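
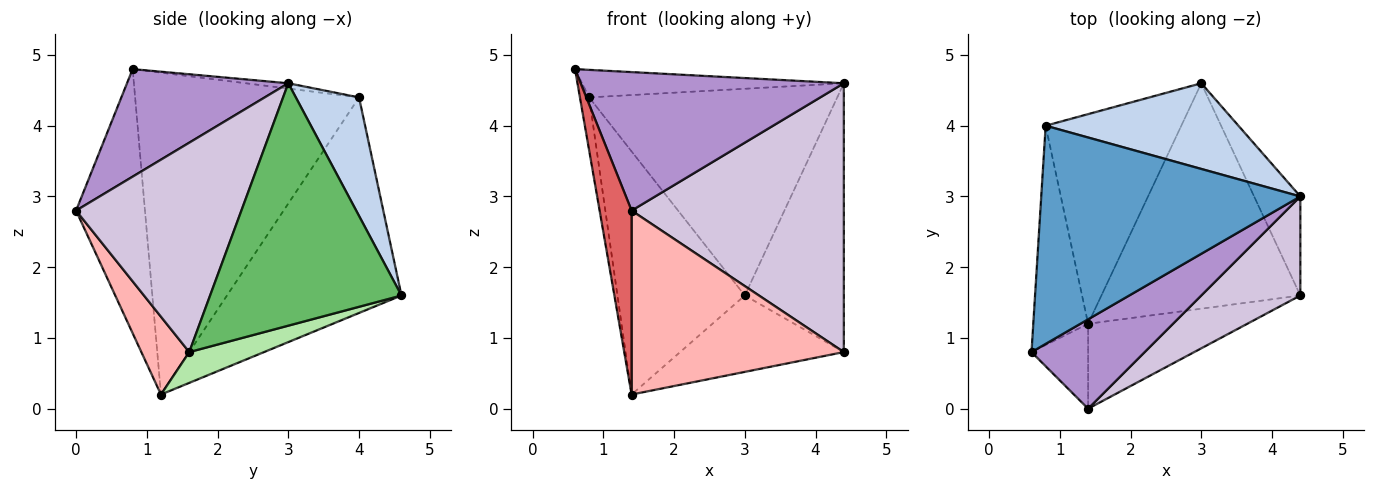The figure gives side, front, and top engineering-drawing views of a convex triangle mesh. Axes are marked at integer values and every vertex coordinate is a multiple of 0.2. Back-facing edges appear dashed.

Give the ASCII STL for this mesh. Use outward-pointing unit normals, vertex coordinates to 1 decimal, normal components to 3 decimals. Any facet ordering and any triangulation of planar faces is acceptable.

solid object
 facet normal -0.020 0.125 0.992
  outer loop
   vertex 0.8 4.0 4.4
   vertex 0.6 0.8 4.8
   vertex 4.4 3.0 4.6
  endloop
 endfacet
 facet normal 0.229 0.899 0.373
  outer loop
   vertex 0.8 4.0 4.4
   vertex 4.4 3.0 4.6
   vertex 3.0 4.6 1.6
  endloop
 endfacet
 facet normal -0.985 0.041 -0.168
  outer loop
   vertex 0.8 4.0 4.4
   vertex 1.4 1.2 0.2
   vertex 0.6 0.8 4.8
  endloop
 endfacet
 facet normal -0.720 0.525 -0.453
  outer loop
   vertex 0.8 4.0 4.4
   vertex 3.0 4.6 1.6
   vertex 1.4 1.2 0.2
  endloop
 endfacet
 facet normal 0.876 0.453 -0.167
  outer loop
   vertex 4.4 1.6 0.8
   vertex 3.0 4.6 1.6
   vertex 4.4 3.0 4.6
  endloop
 endfacet
 facet normal 0.145 0.318 -0.937
  outer loop
   vertex 4.4 1.6 0.8
   vertex 1.4 1.2 0.2
   vertex 3.0 4.6 1.6
  endloop
 endfacet
 facet normal -0.890 -0.413 -0.191
  outer loop
   vertex 1.4 0.0 2.8
   vertex 0.6 0.8 4.8
   vertex 1.4 1.2 0.2
  endloop
 endfacet
 facet normal 0.201 -0.889 -0.411
  outer loop
   vertex 1.4 0.0 2.8
   vertex 1.4 1.2 0.2
   vertex 4.4 1.6 0.8
  endloop
 endfacet
 facet normal 0.458 -0.747 0.482
  outer loop
   vertex 1.4 0.0 2.8
   vertex 4.4 3.0 4.6
   vertex 0.6 0.8 4.8
  endloop
 endfacet
 facet normal 0.590 -0.758 0.279
  outer loop
   vertex 1.4 0.0 2.8
   vertex 4.4 1.6 0.8
   vertex 4.4 3.0 4.6
  endloop
 endfacet
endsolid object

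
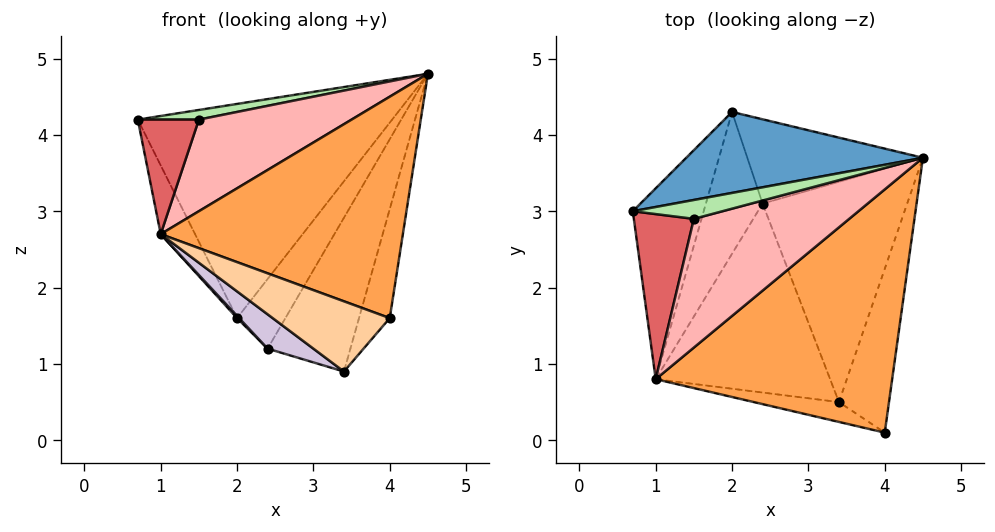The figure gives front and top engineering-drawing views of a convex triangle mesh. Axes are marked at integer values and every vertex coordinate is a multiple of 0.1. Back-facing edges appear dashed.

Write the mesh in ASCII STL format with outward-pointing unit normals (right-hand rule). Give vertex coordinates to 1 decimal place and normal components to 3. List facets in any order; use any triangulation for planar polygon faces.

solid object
 facet normal -0.222 0.912 0.345
  outer loop
   vertex 2.0 4.3 1.6
   vertex 0.7 3.0 4.2
   vertex 4.5 3.7 4.8
  endloop
 endfacet
 facet normal 0.802 0.331 -0.498
  outer loop
   vertex 3.4 0.5 0.9
   vertex 4.5 3.7 4.8
   vertex 4.0 0.1 1.6
  endloop
 endfacet
 facet normal 0.113 -0.669 0.735
  outer loop
   vertex 1.0 0.8 2.7
   vertex 4.0 0.1 1.6
   vertex 4.5 3.7 4.8
  endloop
 endfacet
 facet normal -0.308 -0.915 -0.259
  outer loop
   vertex 1.0 0.8 2.7
   vertex 3.4 0.5 0.9
   vertex 4.0 0.1 1.6
  endloop
 endfacet
 facet normal -0.912 0.139 -0.386
  outer loop
   vertex 1.0 0.8 2.7
   vertex 0.7 3.0 4.2
   vertex 2.0 4.3 1.6
  endloop
 endfacet
 facet normal -0.057 -0.454 0.889
  outer loop
   vertex 1.5 2.9 4.2
   vertex 4.5 3.7 4.8
   vertex 0.7 3.0 4.2
  endloop
 endfacet
 facet normal -0.071 -0.569 0.820
  outer loop
   vertex 1.5 2.9 4.2
   vertex 0.7 3.0 4.2
   vertex 1.0 0.8 2.7
  endloop
 endfacet
 facet normal -0.008 -0.580 0.815
  outer loop
   vertex 1.5 2.9 4.2
   vertex 1.0 0.8 2.7
   vertex 4.5 3.7 4.8
  endloop
 endfacet
 facet normal -0.723 -0.011 -0.691
  outer loop
   vertex 2.4 3.1 1.2
   vertex 1.0 0.8 2.7
   vertex 2.0 4.3 1.6
  endloop
 endfacet
 facet normal -0.605 -0.142 -0.783
  outer loop
   vertex 2.4 3.1 1.2
   vertex 3.4 0.5 0.9
   vertex 1.0 0.8 2.7
  endloop
 endfacet
 facet normal 0.752 0.420 -0.508
  outer loop
   vertex 2.4 3.1 1.2
   vertex 2.0 4.3 1.6
   vertex 4.5 3.7 4.8
  endloop
 endfacet
 facet normal 0.779 0.359 -0.514
  outer loop
   vertex 2.4 3.1 1.2
   vertex 4.5 3.7 4.8
   vertex 3.4 0.5 0.9
  endloop
 endfacet
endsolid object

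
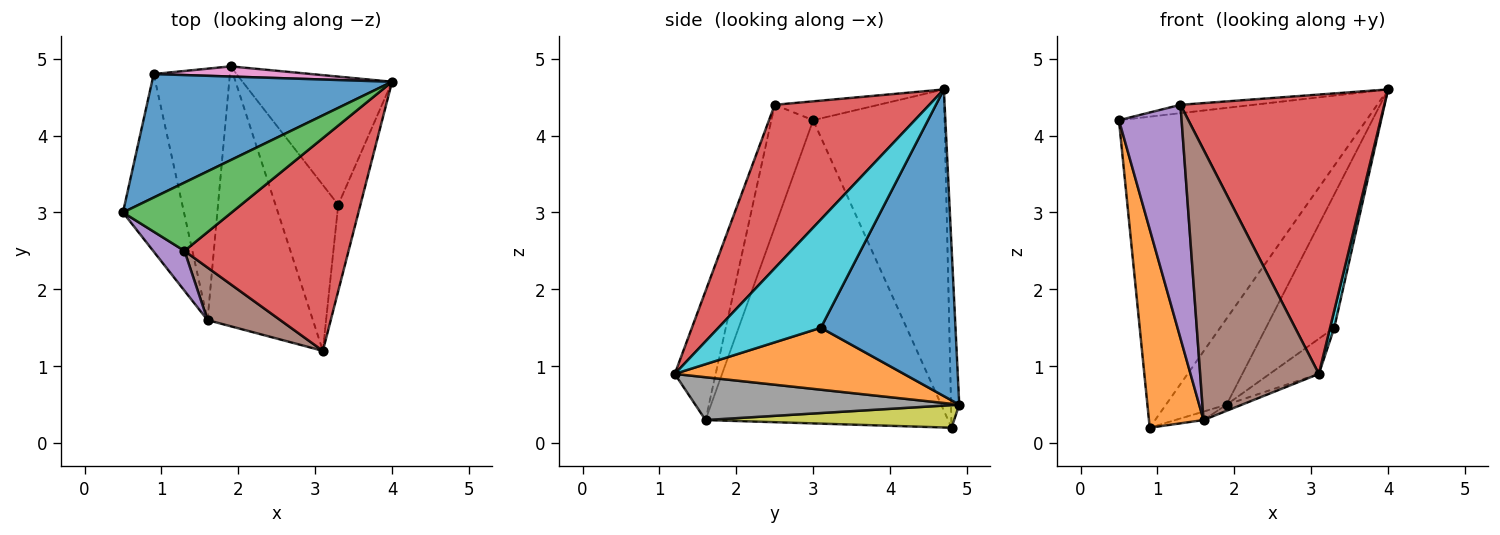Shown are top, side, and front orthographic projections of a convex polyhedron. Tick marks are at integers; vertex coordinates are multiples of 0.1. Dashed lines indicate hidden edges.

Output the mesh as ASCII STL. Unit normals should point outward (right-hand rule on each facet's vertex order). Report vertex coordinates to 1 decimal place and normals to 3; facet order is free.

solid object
 facet normal -0.443 0.833 0.331
  outer loop
   vertex 0.9 4.8 0.2
   vertex 0.5 3.0 4.2
   vertex 4.0 4.7 4.6
  endloop
 endfacet
 facet normal -0.957 -0.215 -0.193
  outer loop
   vertex 1.6 1.6 0.3
   vertex 0.5 3.0 4.2
   vertex 0.9 4.8 0.2
  endloop
 endfacet
 facet normal -0.170 0.120 0.978
  outer loop
   vertex 1.3 2.5 4.4
   vertex 4.0 4.7 4.6
   vertex 0.5 3.0 4.2
  endloop
 endfacet
 facet normal 0.517 -0.681 0.519
  outer loop
   vertex 1.3 2.5 4.4
   vertex 3.1 1.2 0.9
   vertex 4.0 4.7 4.6
  endloop
 endfacet
 facet normal -0.550 -0.823 0.141
  outer loop
   vertex 1.3 2.5 4.4
   vertex 0.5 3.0 4.2
   vertex 1.6 1.6 0.3
  endloop
 endfacet
 facet normal -0.320 -0.930 0.181
  outer loop
   vertex 1.3 2.5 4.4
   vertex 1.6 1.6 0.3
   vertex 3.1 1.2 0.9
  endloop
 endfacet
 facet normal -0.133 0.984 0.116
  outer loop
   vertex 1.9 4.9 0.5
   vertex 0.9 4.8 0.2
   vertex 4.0 4.7 4.6
  endloop
 endfacet
 facet normal 0.376 0.022 -0.926
  outer loop
   vertex 1.9 4.9 0.5
   vertex 3.1 1.2 0.9
   vertex 1.6 1.6 0.3
  endloop
 endfacet
 facet normal 0.284 0.032 -0.958
  outer loop
   vertex 1.9 4.9 0.5
   vertex 1.6 1.6 0.3
   vertex 0.9 4.8 0.2
  endloop
 endfacet
 facet normal 0.979 -0.040 -0.201
  outer loop
   vertex 3.3 3.1 1.5
   vertex 4.0 4.7 4.6
   vertex 3.1 1.2 0.9
  endloop
 endfacet
 facet normal 0.818 0.415 -0.399
  outer loop
   vertex 3.3 3.1 1.5
   vertex 1.9 4.9 0.5
   vertex 4.0 4.7 4.6
  endloop
 endfacet
 facet normal 0.695 0.149 -0.704
  outer loop
   vertex 3.3 3.1 1.5
   vertex 3.1 1.2 0.9
   vertex 1.9 4.9 0.5
  endloop
 endfacet
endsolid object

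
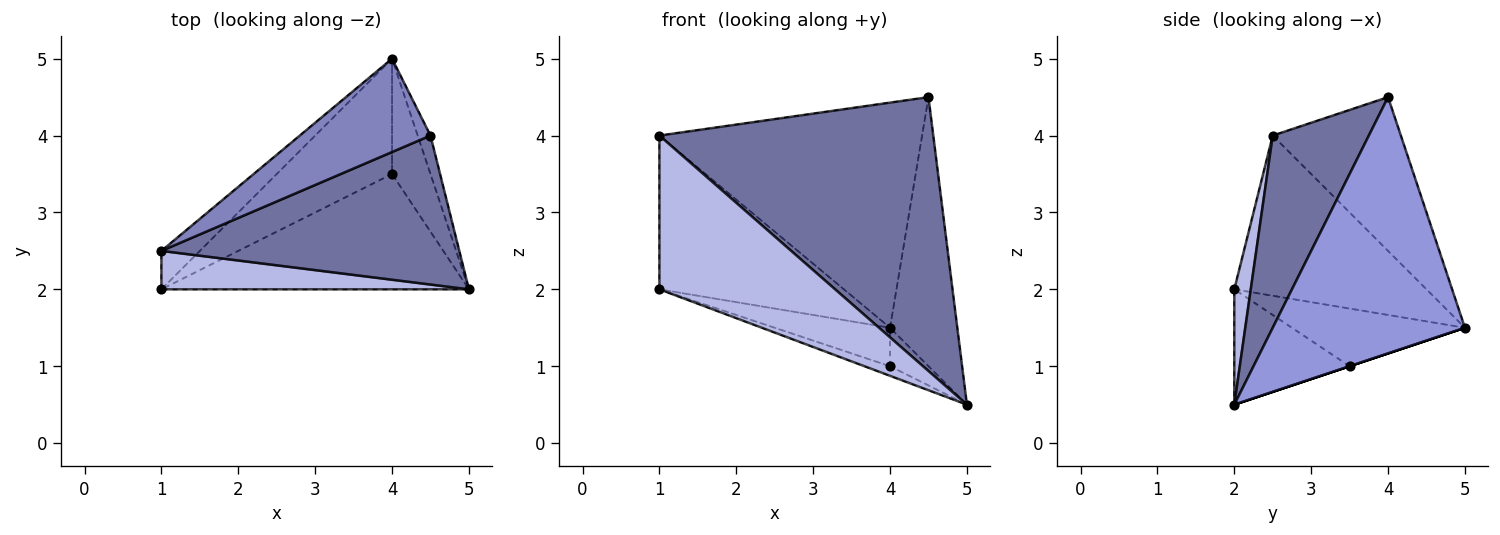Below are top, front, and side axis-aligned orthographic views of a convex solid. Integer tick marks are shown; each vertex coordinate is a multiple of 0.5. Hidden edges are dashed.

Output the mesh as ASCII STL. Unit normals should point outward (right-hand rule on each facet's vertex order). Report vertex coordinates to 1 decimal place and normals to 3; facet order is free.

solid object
 facet normal 0.295 -0.840 0.457
  outer loop
   vertex 4.5 4.0 4.5
   vertex 1.0 2.5 4.0
   vertex 5.0 2.0 0.5
  endloop
 endfacet
 facet normal -0.411 0.842 0.349
  outer loop
   vertex 4.5 4.0 4.5
   vertex 4.0 5.0 1.5
   vertex 1.0 2.5 4.0
  endloop
 endfacet
 facet normal 0.943 0.330 -0.047
  outer loop
   vertex 4.5 4.0 4.5
   vertex 5.0 2.0 0.5
   vertex 4.0 5.0 1.5
  endloop
 endfacet
 facet normal 0.091 -0.966 0.242
  outer loop
   vertex 1.0 2.0 2.0
   vertex 5.0 2.0 0.5
   vertex 1.0 2.5 4.0
  endloop
 endfacet
 facet normal -0.711 0.682 -0.171
  outer loop
   vertex 1.0 2.0 2.0
   vertex 1.0 2.5 4.0
   vertex 4.0 5.0 1.5
  endloop
 endfacet
 facet normal 0.000 0.316 -0.949
  outer loop
   vertex 4.0 3.5 1.0
   vertex 4.0 5.0 1.5
   vertex 5.0 2.0 0.5
  endloop
 endfacet
 facet normal -0.350 0.078 -0.933
  outer loop
   vertex 4.0 3.5 1.0
   vertex 5.0 2.0 0.5
   vertex 1.0 2.0 2.0
  endloop
 endfacet
 facet normal -0.429 0.286 -0.857
  outer loop
   vertex 4.0 3.5 1.0
   vertex 1.0 2.0 2.0
   vertex 4.0 5.0 1.5
  endloop
 endfacet
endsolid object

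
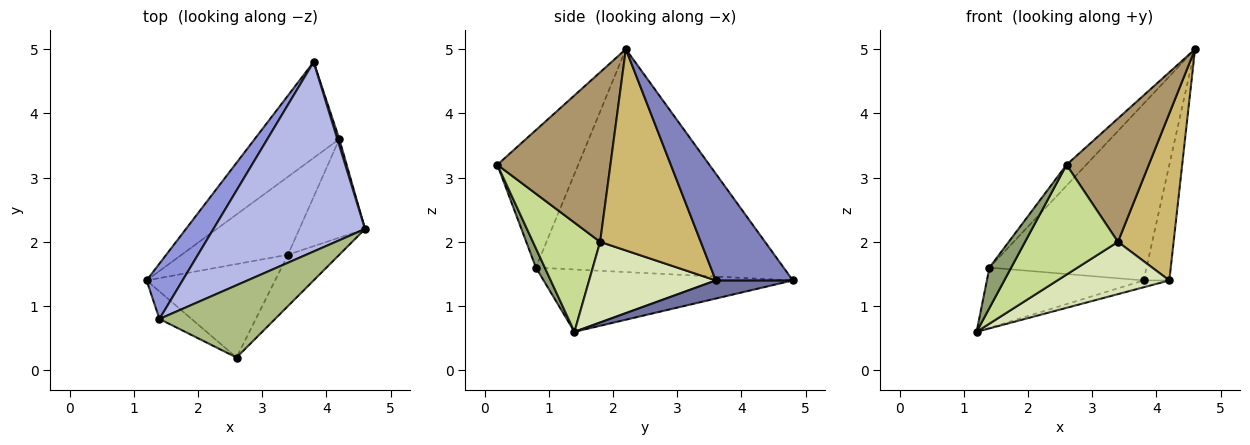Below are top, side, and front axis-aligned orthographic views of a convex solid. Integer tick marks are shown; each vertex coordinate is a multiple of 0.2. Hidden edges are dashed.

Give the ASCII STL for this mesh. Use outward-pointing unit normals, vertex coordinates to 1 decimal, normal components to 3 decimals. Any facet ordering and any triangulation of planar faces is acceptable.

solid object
 facet normal 0.209 0.070 -0.975
  outer loop
   vertex 4.2 3.6 1.4
   vertex 1.2 1.4 0.6
   vertex 3.8 4.8 1.4
  endloop
 endfacet
 facet normal 0.949 0.316 0.018
  outer loop
   vertex 4.2 3.6 1.4
   vertex 3.8 4.8 1.4
   vertex 4.6 2.2 5.0
  endloop
 endfacet
 facet normal -0.761 0.478 0.439
  outer loop
   vertex 1.4 0.8 1.6
   vertex 3.8 4.8 1.4
   vertex 1.2 1.4 0.6
  endloop
 endfacet
 facet normal -0.732 0.464 0.498
  outer loop
   vertex 1.4 0.8 1.6
   vertex 4.6 2.2 5.0
   vertex 3.8 4.8 1.4
  endloop
 endfacet
 facet normal 0.320 -0.783 -0.534
  outer loop
   vertex 1.4 0.8 1.6
   vertex 1.2 1.4 0.6
   vertex 2.6 0.2 3.2
  endloop
 endfacet
 facet normal -0.752 0.183 0.633
  outer loop
   vertex 1.4 0.8 1.6
   vertex 2.6 0.2 3.2
   vertex 4.6 2.2 5.0
  endloop
 endfacet
 facet normal 0.483 -0.667 -0.568
  outer loop
   vertex 3.4 1.8 2.0
   vertex 2.6 0.2 3.2
   vertex 1.2 1.4 0.6
  endloop
 endfacet
 facet normal 0.533 -0.471 -0.703
  outer loop
   vertex 3.4 1.8 2.0
   vertex 1.2 1.4 0.6
   vertex 4.2 3.6 1.4
  endloop
 endfacet
 facet normal 0.785 -0.571 -0.238
  outer loop
   vertex 3.4 1.8 2.0
   vertex 4.6 2.2 5.0
   vertex 2.6 0.2 3.2
  endloop
 endfacet
 facet normal 0.841 -0.465 -0.275
  outer loop
   vertex 3.4 1.8 2.0
   vertex 4.2 3.6 1.4
   vertex 4.6 2.2 5.0
  endloop
 endfacet
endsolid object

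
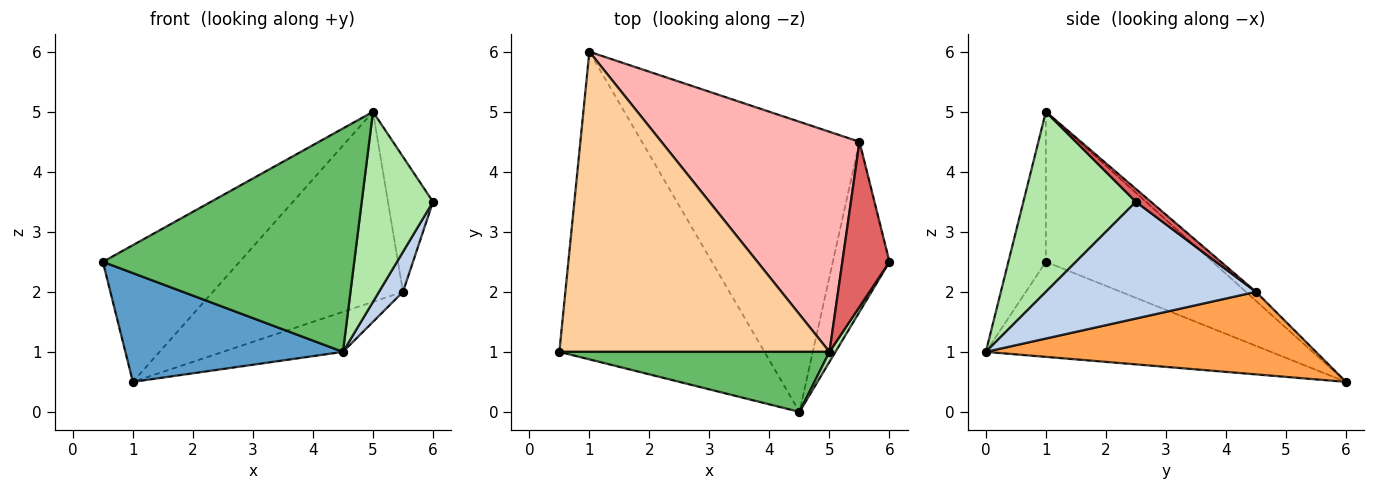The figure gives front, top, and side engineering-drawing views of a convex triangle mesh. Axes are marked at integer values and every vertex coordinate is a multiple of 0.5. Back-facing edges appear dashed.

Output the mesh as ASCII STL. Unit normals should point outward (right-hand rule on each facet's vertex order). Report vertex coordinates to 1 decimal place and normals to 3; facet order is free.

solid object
 facet normal -0.400 -0.306 -0.864
  outer loop
   vertex 4.5 0.0 1.0
   vertex 0.5 1.0 2.5
   vertex 1.0 6.0 0.5
  endloop
 endfacet
 facet normal 0.895 -0.102 -0.435
  outer loop
   vertex 5.5 4.5 2.0
   vertex 6.0 2.5 3.5
   vertex 4.5 0.0 1.0
  endloop
 endfacet
 facet normal 0.352 0.128 -0.927
  outer loop
   vertex 5.5 4.5 2.0
   vertex 4.5 0.0 1.0
   vertex 1.0 6.0 0.5
  endloop
 endfacet
 facet normal -0.451 0.370 0.812
  outer loop
   vertex 5.0 1.0 5.0
   vertex 1.0 6.0 0.5
   vertex 0.5 1.0 2.5
  endloop
 endfacet
 facet normal -0.143 -0.956 0.257
  outer loop
   vertex 5.0 1.0 5.0
   vertex 0.5 1.0 2.5
   vertex 4.5 0.0 1.0
  endloop
 endfacet
 facet normal 0.844 -0.535 0.028
  outer loop
   vertex 5.0 1.0 5.0
   vertex 4.5 0.0 1.0
   vertex 6.0 2.5 3.5
  endloop
 endfacet
 facet normal 0.207 0.620 0.757
  outer loop
   vertex 5.0 1.0 5.0
   vertex 6.0 2.5 3.5
   vertex 5.5 4.5 2.0
  endloop
 endfacet
 facet normal -0.034 0.653 0.756
  outer loop
   vertex 5.0 1.0 5.0
   vertex 5.5 4.5 2.0
   vertex 1.0 6.0 0.5
  endloop
 endfacet
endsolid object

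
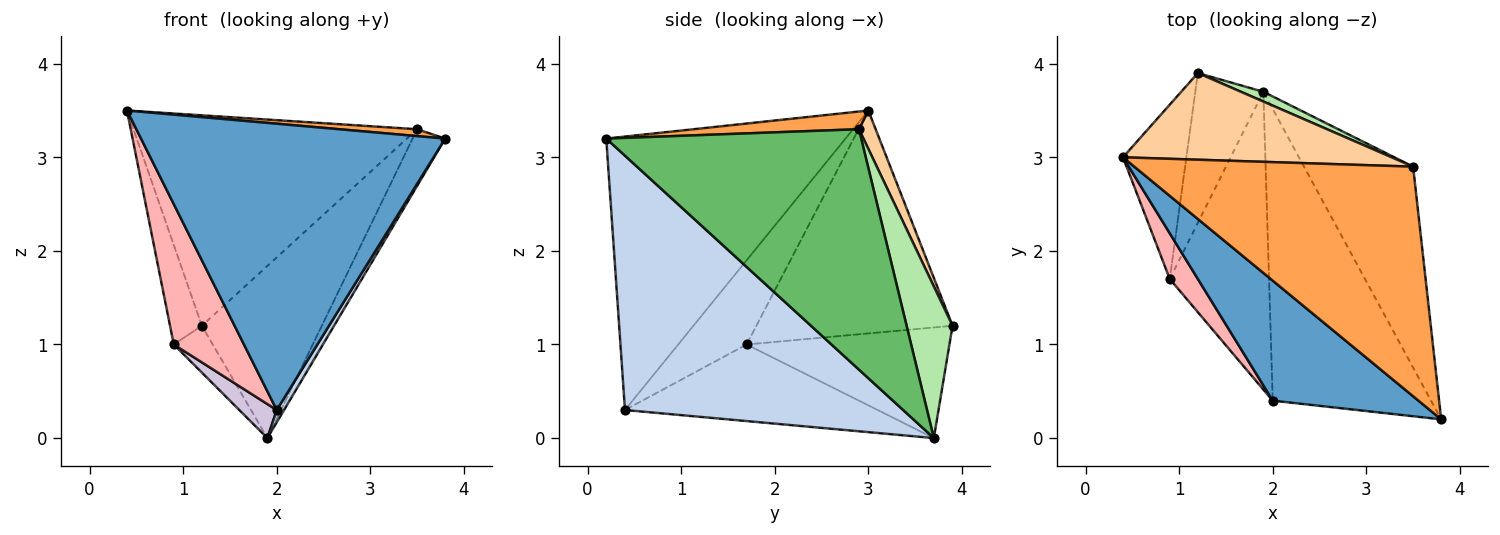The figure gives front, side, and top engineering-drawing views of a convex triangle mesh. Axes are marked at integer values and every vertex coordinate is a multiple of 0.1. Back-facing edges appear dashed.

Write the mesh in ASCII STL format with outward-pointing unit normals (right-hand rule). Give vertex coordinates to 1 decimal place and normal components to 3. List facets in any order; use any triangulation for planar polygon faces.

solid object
 facet normal -0.587 -0.747 0.313
  outer loop
   vertex 2.0 0.4 0.3
   vertex 3.8 0.2 3.2
   vertex 0.4 3.0 3.5
  endloop
 endfacet
 facet normal 0.849 -0.022 -0.528
  outer loop
   vertex 2.0 0.4 0.3
   vertex 1.9 3.7 0.0
   vertex 3.8 0.2 3.2
  endloop
 endfacet
 facet normal 0.063 -0.030 0.998
  outer loop
   vertex 3.5 2.9 3.3
   vertex 0.4 3.0 3.5
   vertex 3.8 0.2 3.2
  endloop
 endfacet
 facet normal 0.054 0.923 0.380
  outer loop
   vertex 3.5 2.9 3.3
   vertex 1.2 3.9 1.2
   vertex 0.4 3.0 3.5
  endloop
 endfacet
 facet normal 0.904 0.116 -0.410
  outer loop
   vertex 3.5 2.9 3.3
   vertex 3.8 0.2 3.2
   vertex 1.9 3.7 0.0
  endloop
 endfacet
 facet normal 0.357 0.933 0.053
  outer loop
   vertex 3.5 2.9 3.3
   vertex 1.9 3.7 0.0
   vertex 1.2 3.9 1.2
  endloop
 endfacet
 facet normal -0.950 0.154 -0.270
  outer loop
   vertex 0.9 1.7 1.0
   vertex 0.4 3.0 3.5
   vertex 1.2 3.9 1.2
  endloop
 endfacet
 facet normal -0.680 -0.697 0.227
  outer loop
   vertex 0.9 1.7 1.0
   vertex 2.0 0.4 0.3
   vertex 0.4 3.0 3.5
  endloop
 endfacet
 facet normal -0.840 0.162 -0.517
  outer loop
   vertex 0.9 1.7 1.0
   vertex 1.2 3.9 1.2
   vertex 1.9 3.7 0.0
  endloop
 endfacet
 facet normal -0.608 -0.090 -0.789
  outer loop
   vertex 0.9 1.7 1.0
   vertex 1.9 3.7 0.0
   vertex 2.0 0.4 0.3
  endloop
 endfacet
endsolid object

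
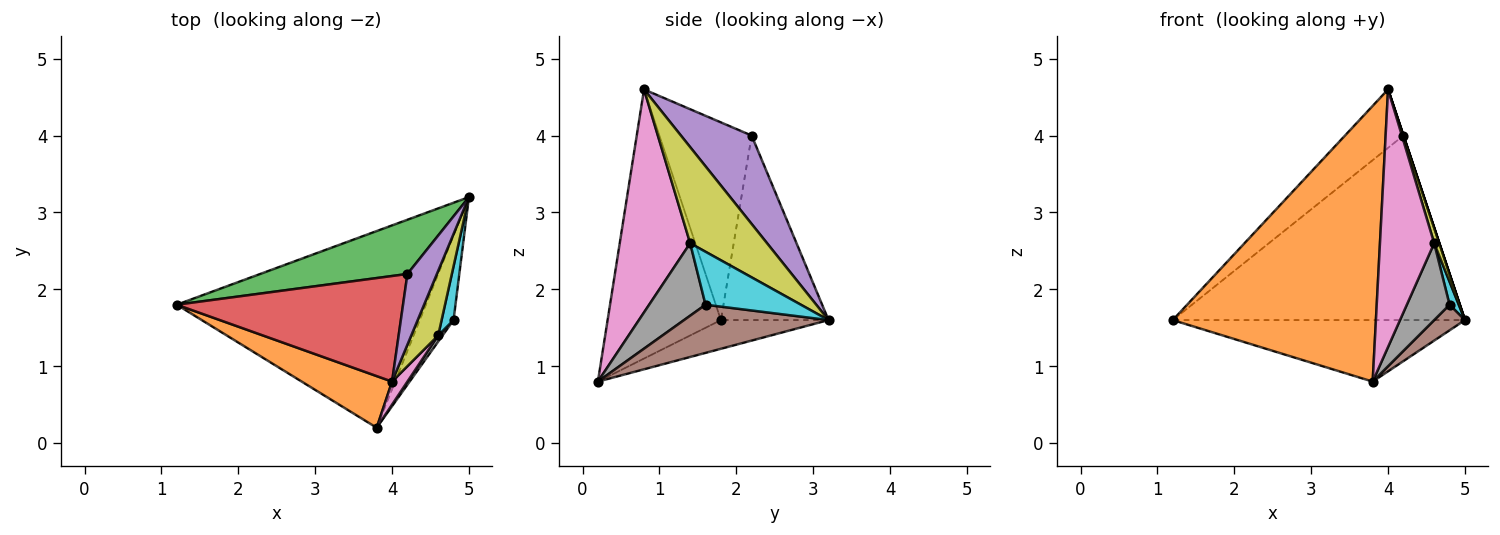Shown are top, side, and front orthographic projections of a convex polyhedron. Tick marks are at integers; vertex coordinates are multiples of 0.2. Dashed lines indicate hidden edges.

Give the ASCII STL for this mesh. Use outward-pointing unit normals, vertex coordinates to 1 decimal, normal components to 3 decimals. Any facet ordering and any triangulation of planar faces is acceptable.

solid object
 facet normal -0.109 0.297 -0.949
  outer loop
   vertex 3.8 0.2 0.8
   vertex 1.2 1.8 1.6
   vertex 5.0 3.2 1.6
  endloop
 endfacet
 facet normal -0.481 -0.862 0.161
  outer loop
   vertex 4.0 0.8 4.6
   vertex 1.2 1.8 1.6
   vertex 3.8 0.2 0.8
  endloop
 endfacet
 facet normal -0.333 0.905 0.266
  outer loop
   vertex 4.2 2.2 4.0
   vertex 5.0 3.2 1.6
   vertex 1.2 1.8 1.6
  endloop
 endfacet
 facet normal -0.607 0.385 0.695
  outer loop
   vertex 4.2 2.2 4.0
   vertex 1.2 1.8 1.6
   vertex 4.0 0.8 4.6
  endloop
 endfacet
 facet normal 0.949 0.000 0.316
  outer loop
   vertex 4.2 2.2 4.0
   vertex 4.0 0.8 4.6
   vertex 5.0 3.2 1.6
  endloop
 endfacet
 facet normal 0.806 -0.172 -0.566
  outer loop
   vertex 4.8 1.6 1.8
   vertex 3.8 0.2 0.8
   vertex 5.0 3.2 1.6
  endloop
 endfacet
 facet normal 0.791 -0.609 0.055
  outer loop
   vertex 4.6 1.4 2.6
   vertex 4.0 0.8 4.6
   vertex 3.8 0.2 0.8
  endloop
 endfacet
 facet normal 0.796 -0.603 0.048
  outer loop
   vertex 4.6 1.4 2.6
   vertex 3.8 0.2 0.8
   vertex 4.8 1.6 1.8
  endloop
 endfacet
 facet normal 0.961 -0.064 0.269
  outer loop
   vertex 4.6 1.4 2.6
   vertex 5.0 3.2 1.6
   vertex 4.0 0.8 4.6
  endloop
 endfacet
 facet normal 0.971 -0.094 0.219
  outer loop
   vertex 4.6 1.4 2.6
   vertex 4.8 1.6 1.8
   vertex 5.0 3.2 1.6
  endloop
 endfacet
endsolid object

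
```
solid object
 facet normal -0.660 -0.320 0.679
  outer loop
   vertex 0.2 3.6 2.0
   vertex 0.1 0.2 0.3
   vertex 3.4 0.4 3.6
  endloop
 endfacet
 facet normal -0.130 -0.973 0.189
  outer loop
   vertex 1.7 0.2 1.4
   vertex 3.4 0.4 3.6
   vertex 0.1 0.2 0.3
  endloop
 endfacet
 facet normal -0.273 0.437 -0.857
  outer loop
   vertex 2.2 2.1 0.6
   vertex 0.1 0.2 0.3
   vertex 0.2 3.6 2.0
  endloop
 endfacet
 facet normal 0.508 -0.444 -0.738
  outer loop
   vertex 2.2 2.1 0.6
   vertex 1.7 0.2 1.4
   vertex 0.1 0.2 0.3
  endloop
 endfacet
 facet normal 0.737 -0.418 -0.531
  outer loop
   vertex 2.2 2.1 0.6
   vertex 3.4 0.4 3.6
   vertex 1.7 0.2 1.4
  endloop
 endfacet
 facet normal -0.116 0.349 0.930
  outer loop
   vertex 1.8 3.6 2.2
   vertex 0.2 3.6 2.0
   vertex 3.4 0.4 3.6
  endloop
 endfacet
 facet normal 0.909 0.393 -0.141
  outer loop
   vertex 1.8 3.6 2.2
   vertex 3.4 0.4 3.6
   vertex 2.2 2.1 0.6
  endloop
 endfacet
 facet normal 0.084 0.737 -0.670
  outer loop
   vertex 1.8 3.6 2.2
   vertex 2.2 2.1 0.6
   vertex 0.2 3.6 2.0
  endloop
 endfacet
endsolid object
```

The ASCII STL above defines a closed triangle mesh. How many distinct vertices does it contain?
6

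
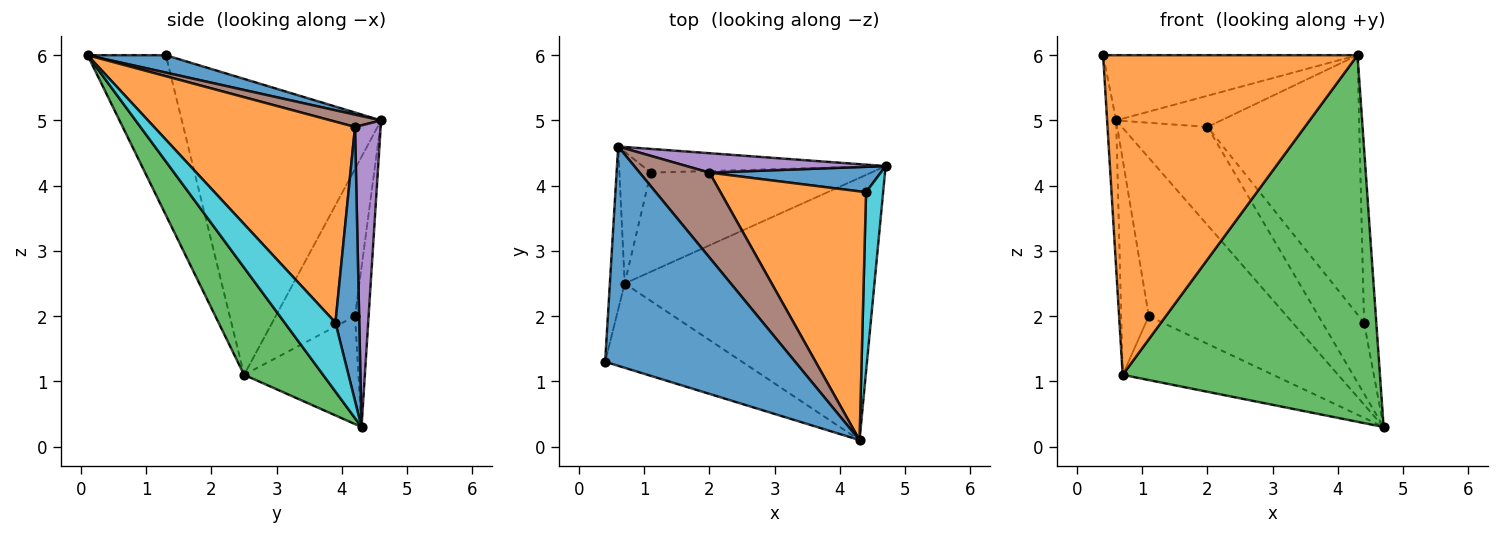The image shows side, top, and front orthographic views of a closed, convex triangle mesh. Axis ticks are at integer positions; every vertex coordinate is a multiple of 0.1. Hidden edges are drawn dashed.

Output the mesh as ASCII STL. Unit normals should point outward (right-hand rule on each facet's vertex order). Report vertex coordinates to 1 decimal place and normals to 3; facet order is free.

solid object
 facet normal 0.087 0.284 0.955
  outer loop
   vertex 0.6 4.6 5.0
   vertex 0.4 1.3 6.0
   vertex 4.3 0.1 6.0
  endloop
 endfacet
 facet normal -0.285 -0.927 -0.244
  outer loop
   vertex 0.7 2.5 1.1
   vertex 4.3 0.1 6.0
   vertex 0.4 1.3 6.0
  endloop
 endfacet
 facet normal 0.242 -0.789 -0.564
  outer loop
   vertex 0.7 2.5 1.1
   vertex 4.7 4.3 0.3
   vertex 4.3 0.1 6.0
  endloop
 endfacet
 facet normal -0.998 0.045 -0.050
  outer loop
   vertex 0.7 2.5 1.1
   vertex 0.4 1.3 6.0
   vertex 0.6 4.6 5.0
  endloop
 endfacet
 facet normal 0.282 0.941 0.186
  outer loop
   vertex 2.0 4.2 4.9
   vertex 4.7 4.3 0.3
   vertex 0.6 4.6 5.0
  endloop
 endfacet
 facet normal 0.163 0.340 0.926
  outer loop
   vertex 2.0 4.2 4.9
   vertex 0.6 4.6 5.0
   vertex 4.3 0.1 6.0
  endloop
 endfacet
 facet normal -0.097 0.984 -0.147
  outer loop
   vertex 1.1 4.2 2.0
   vertex 0.6 4.6 5.0
   vertex 4.7 4.3 0.3
  endloop
 endfacet
 facet normal -0.381 0.501 -0.777
  outer loop
   vertex 1.1 4.2 2.0
   vertex 4.7 4.3 0.3
   vertex 0.7 2.5 1.1
  endloop
 endfacet
 facet normal -0.926 0.322 -0.197
  outer loop
   vertex 1.1 4.2 2.0
   vertex 0.7 2.5 1.1
   vertex 0.6 4.6 5.0
  endloop
 endfacet
 facet normal 0.945 0.228 0.234
  outer loop
   vertex 4.4 3.9 1.9
   vertex 4.3 0.1 6.0
   vertex 4.7 4.3 0.3
  endloop
 endfacet
 facet normal 0.474 0.829 0.296
  outer loop
   vertex 4.4 3.9 1.9
   vertex 4.7 4.3 0.3
   vertex 2.0 4.2 4.9
  endloop
 endfacet
 facet normal 0.691 0.522 0.500
  outer loop
   vertex 4.4 3.9 1.9
   vertex 2.0 4.2 4.9
   vertex 4.3 0.1 6.0
  endloop
 endfacet
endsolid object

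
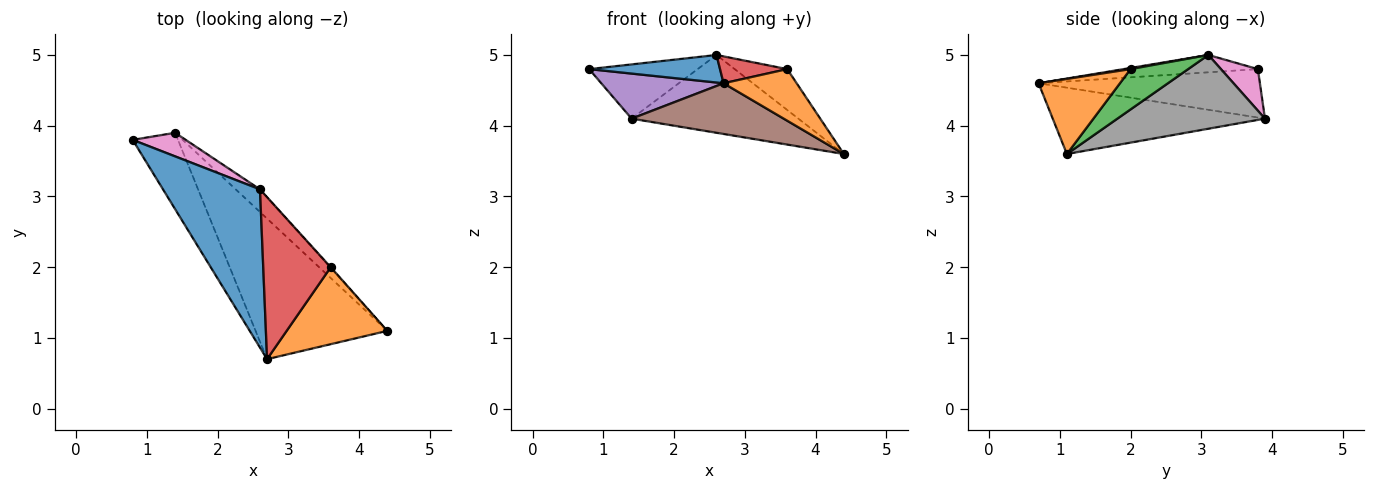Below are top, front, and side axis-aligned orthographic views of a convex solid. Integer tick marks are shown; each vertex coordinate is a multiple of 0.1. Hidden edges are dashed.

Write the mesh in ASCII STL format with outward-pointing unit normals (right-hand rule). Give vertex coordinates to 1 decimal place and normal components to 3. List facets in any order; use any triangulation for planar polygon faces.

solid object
 facet normal -0.174 -0.169 0.970
  outer loop
   vertex 2.6 3.1 5.0
   vertex 0.8 3.8 4.8
   vertex 2.7 0.7 4.6
  endloop
 endfacet
 facet normal 0.527 -0.473 0.706
  outer loop
   vertex 3.6 2.0 4.8
   vertex 2.7 0.7 4.6
   vertex 4.4 1.1 3.6
  endloop
 endfacet
 facet normal 0.739 0.674 -0.013
  outer loop
   vertex 3.6 2.0 4.8
   vertex 4.4 1.1 3.6
   vertex 2.6 3.1 5.0
  endloop
 endfacet
 facet normal 0.017 -0.164 0.986
  outer loop
   vertex 3.6 2.0 4.8
   vertex 2.6 3.1 5.0
   vertex 2.7 0.7 4.6
  endloop
 endfacet
 facet normal -0.677 -0.374 -0.634
  outer loop
   vertex 1.4 3.9 4.1
   vertex 2.7 0.7 4.6
   vertex 0.8 3.8 4.8
  endloop
 endfacet
 facet normal -0.428 -0.307 -0.850
  outer loop
   vertex 1.4 3.9 4.1
   vertex 4.4 1.1 3.6
   vertex 2.7 0.7 4.6
  endloop
 endfacet
 facet normal 0.298 0.875 0.381
  outer loop
   vertex 1.4 3.9 4.1
   vertex 0.8 3.8 4.8
   vertex 2.6 3.1 5.0
  endloop
 endfacet
 facet normal 0.647 0.732 -0.213
  outer loop
   vertex 1.4 3.9 4.1
   vertex 2.6 3.1 5.0
   vertex 4.4 1.1 3.6
  endloop
 endfacet
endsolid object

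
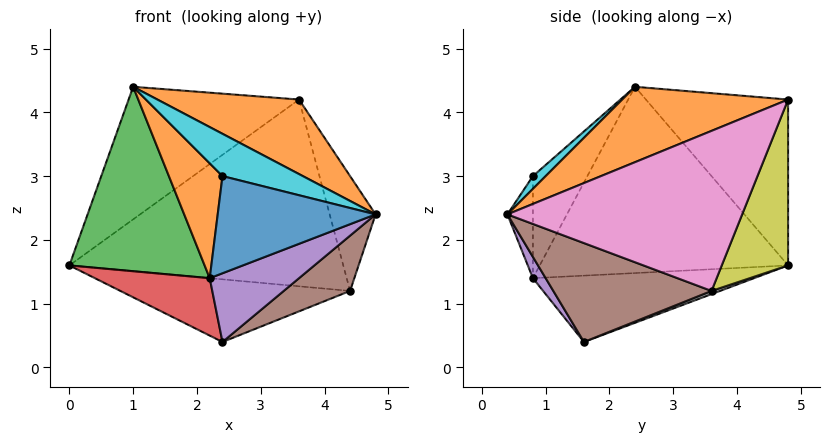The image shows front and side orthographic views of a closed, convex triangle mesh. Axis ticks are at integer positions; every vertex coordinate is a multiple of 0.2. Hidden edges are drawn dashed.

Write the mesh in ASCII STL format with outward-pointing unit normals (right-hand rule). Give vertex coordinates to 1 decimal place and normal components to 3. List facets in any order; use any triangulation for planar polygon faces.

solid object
 facet normal -0.479 0.574 0.664
  outer loop
   vertex 3.6 4.8 4.2
   vertex 0.0 4.8 1.6
   vertex 1.0 2.4 4.4
  endloop
 endfacet
 facet normal 0.328 -0.280 0.902
  outer loop
   vertex 3.6 4.8 4.2
   vertex 1.0 2.4 4.4
   vertex 4.8 0.4 2.4
  endloop
 endfacet
 facet normal -0.874 -0.476 -0.096
  outer loop
   vertex 2.2 0.8 1.4
   vertex 1.0 2.4 4.4
   vertex 0.0 4.8 1.6
  endloop
 endfacet
 facet normal -0.779 -0.404 -0.479
  outer loop
   vertex 2.2 0.8 1.4
   vertex 0.0 4.8 1.6
   vertex 2.4 1.6 0.4
  endloop
 endfacet
 facet normal 0.112 -0.787 -0.607
  outer loop
   vertex 2.2 0.8 1.4
   vertex 2.4 1.6 0.4
   vertex 4.8 0.4 2.4
  endloop
 endfacet
 facet normal 0.552 -0.231 -0.801
  outer loop
   vertex 4.4 3.6 1.2
   vertex 4.8 0.4 2.4
   vertex 2.4 1.6 0.4
  endloop
 endfacet
 facet normal 0.965 0.189 0.182
  outer loop
   vertex 4.4 3.6 1.2
   vertex 3.6 4.8 4.2
   vertex 4.8 0.4 2.4
  endloop
 endfacet
 facet normal 0.013 0.360 -0.933
  outer loop
   vertex 4.4 3.6 1.2
   vertex 2.4 1.6 0.4
   vertex 0.0 4.8 1.6
  endloop
 endfacet
 facet normal 0.224 0.924 -0.310
  outer loop
   vertex 4.4 3.6 1.2
   vertex 0.0 4.8 1.6
   vertex 3.6 4.8 4.2
  endloop
 endfacet
 facet normal 0.096 -0.606 0.789
  outer loop
   vertex 2.4 0.8 3.0
   vertex 4.8 0.4 2.4
   vertex 1.0 2.4 4.4
  endloop
 endfacet
 facet normal -0.160 -0.987 0.020
  outer loop
   vertex 2.4 0.8 3.0
   vertex 2.2 0.8 1.4
   vertex 4.8 0.4 2.4
  endloop
 endfacet
 facet normal -0.710 -0.699 0.089
  outer loop
   vertex 2.4 0.8 3.0
   vertex 1.0 2.4 4.4
   vertex 2.2 0.8 1.4
  endloop
 endfacet
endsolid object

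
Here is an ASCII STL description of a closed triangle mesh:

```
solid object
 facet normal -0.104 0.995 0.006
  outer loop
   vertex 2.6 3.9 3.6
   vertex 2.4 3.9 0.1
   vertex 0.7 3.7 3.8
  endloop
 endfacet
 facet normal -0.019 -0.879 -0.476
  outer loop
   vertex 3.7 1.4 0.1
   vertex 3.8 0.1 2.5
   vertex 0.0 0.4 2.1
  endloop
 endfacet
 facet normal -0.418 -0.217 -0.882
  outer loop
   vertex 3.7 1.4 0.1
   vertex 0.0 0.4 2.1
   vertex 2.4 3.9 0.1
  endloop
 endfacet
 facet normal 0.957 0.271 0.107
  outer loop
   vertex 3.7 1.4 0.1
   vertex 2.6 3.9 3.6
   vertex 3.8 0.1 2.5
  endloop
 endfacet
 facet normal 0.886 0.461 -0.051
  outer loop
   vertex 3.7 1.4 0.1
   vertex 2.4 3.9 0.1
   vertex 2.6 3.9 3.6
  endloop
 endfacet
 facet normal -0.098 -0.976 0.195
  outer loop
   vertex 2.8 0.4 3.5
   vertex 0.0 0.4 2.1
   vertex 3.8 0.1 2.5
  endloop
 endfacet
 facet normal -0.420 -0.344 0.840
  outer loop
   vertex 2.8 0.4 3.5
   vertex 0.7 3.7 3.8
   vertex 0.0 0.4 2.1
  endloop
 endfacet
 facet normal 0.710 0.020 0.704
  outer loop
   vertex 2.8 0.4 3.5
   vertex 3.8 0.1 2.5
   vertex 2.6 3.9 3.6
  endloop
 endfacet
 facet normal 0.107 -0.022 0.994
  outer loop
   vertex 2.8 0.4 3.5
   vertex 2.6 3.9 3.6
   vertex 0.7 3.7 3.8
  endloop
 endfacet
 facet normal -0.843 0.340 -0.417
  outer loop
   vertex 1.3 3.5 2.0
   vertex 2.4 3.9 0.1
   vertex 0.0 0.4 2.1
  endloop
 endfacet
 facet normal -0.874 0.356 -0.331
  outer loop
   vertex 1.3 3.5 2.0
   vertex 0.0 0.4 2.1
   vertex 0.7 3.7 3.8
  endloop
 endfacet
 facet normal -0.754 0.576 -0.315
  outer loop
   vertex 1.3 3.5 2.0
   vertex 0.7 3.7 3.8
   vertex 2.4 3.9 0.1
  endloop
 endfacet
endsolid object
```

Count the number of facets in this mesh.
12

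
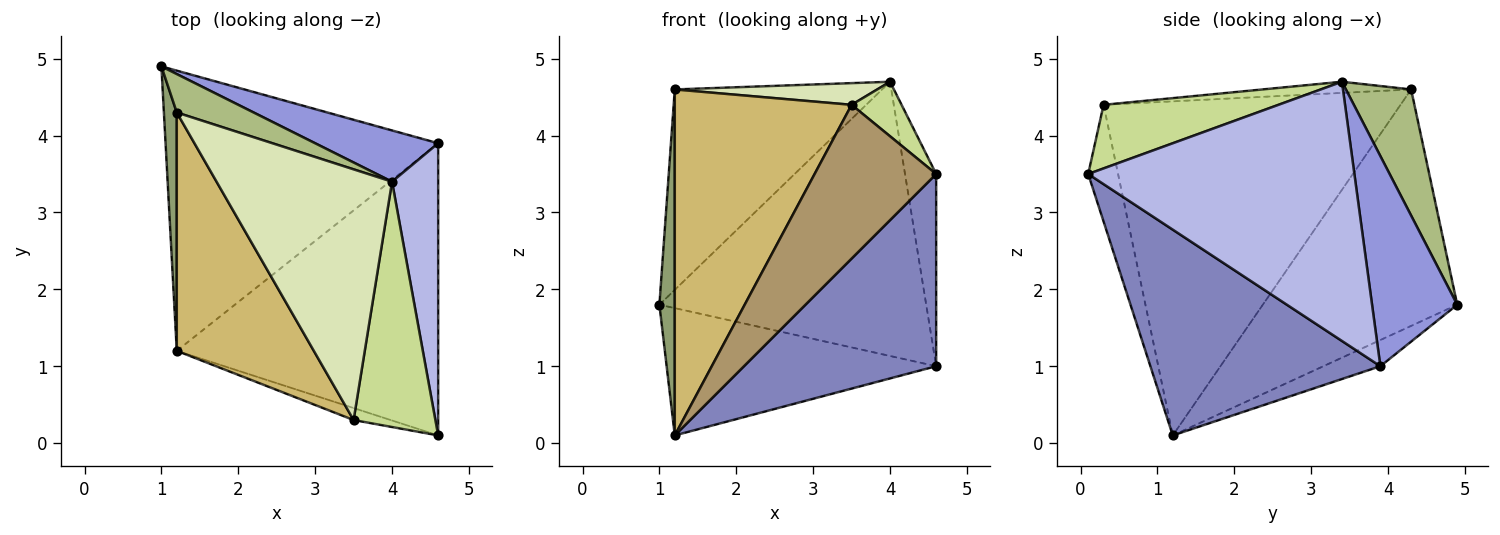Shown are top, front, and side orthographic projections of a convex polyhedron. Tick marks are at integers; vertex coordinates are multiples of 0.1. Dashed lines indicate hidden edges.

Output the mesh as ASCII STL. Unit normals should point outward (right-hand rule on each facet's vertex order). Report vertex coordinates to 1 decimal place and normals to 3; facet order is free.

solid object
 facet normal -0.087 0.412 -0.907
  outer loop
   vertex 1.2 1.2 0.1
   vertex 1.0 4.9 1.8
   vertex 4.6 3.9 1.0
  endloop
 endfacet
 facet normal 0.549 -0.459 -0.698
  outer loop
   vertex 1.2 1.2 0.1
   vertex 4.6 3.9 1.0
   vertex 4.6 0.1 3.5
  endloop
 endfacet
 facet normal 0.299 0.938 0.175
  outer loop
   vertex 4.0 3.4 4.7
   vertex 4.6 3.9 1.0
   vertex 1.0 4.9 1.8
  endloop
 endfacet
 facet normal 0.978 0.115 0.174
  outer loop
   vertex 4.0 3.4 4.7
   vertex 4.6 0.1 3.5
   vertex 4.6 3.9 1.0
  endloop
 endfacet
 facet normal -0.995 -0.079 0.054
  outer loop
   vertex 1.2 4.3 4.6
   vertex 1.0 4.9 1.8
   vertex 1.2 1.2 0.1
  endloop
 endfacet
 facet normal 0.295 0.938 0.180
  outer loop
   vertex 1.2 4.3 4.6
   vertex 4.0 3.4 4.7
   vertex 1.0 4.9 1.8
  endloop
 endfacet
 facet normal 0.605 -0.173 0.777
  outer loop
   vertex 3.5 0.3 4.4
   vertex 4.6 0.1 3.5
   vertex 4.0 3.4 4.7
  endloop
 endfacet
 facet normal -0.063 -0.086 0.994
  outer loop
   vertex 3.5 0.3 4.4
   vertex 4.0 3.4 4.7
   vertex 1.2 4.3 4.6
  endloop
 endfacet
 facet normal -0.238 -0.968 -0.075
  outer loop
   vertex 3.5 0.3 4.4
   vertex 1.2 1.2 0.1
   vertex 4.6 0.1 3.5
  endloop
 endfacet
 facet normal -0.810 -0.483 0.332
  outer loop
   vertex 3.5 0.3 4.4
   vertex 1.2 4.3 4.6
   vertex 1.2 1.2 0.1
  endloop
 endfacet
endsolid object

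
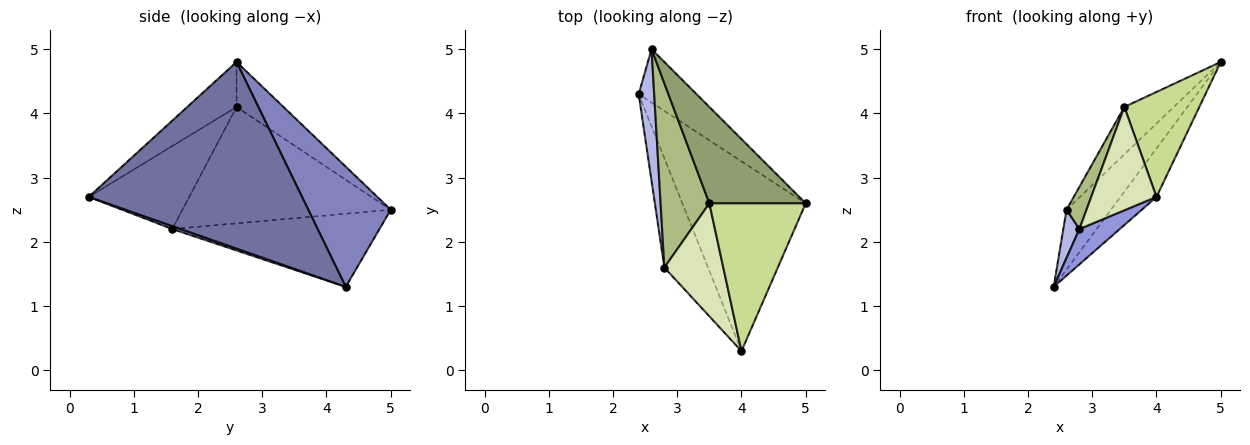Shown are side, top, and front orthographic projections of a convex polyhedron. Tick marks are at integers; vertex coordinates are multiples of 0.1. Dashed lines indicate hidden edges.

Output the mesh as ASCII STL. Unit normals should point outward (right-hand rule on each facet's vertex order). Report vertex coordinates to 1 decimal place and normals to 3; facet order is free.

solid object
 facet normal 0.826 0.139 -0.546
  outer loop
   vertex 4.0 0.3 2.7
   vertex 2.4 4.3 1.3
   vertex 5.0 2.6 4.8
  endloop
 endfacet
 facet normal 0.811 0.437 -0.390
  outer loop
   vertex 2.6 5.0 2.5
   vertex 5.0 2.6 4.8
   vertex 2.4 4.3 1.3
  endloop
 endfacet
 facet normal 0.063 -0.307 -0.950
  outer loop
   vertex 2.8 1.6 2.2
   vertex 2.4 4.3 1.3
   vertex 4.0 0.3 2.7
  endloop
 endfacet
 facet normal -0.975 -0.076 0.207
  outer loop
   vertex 2.8 1.6 2.2
   vertex 2.6 5.0 2.5
   vertex 2.4 4.3 1.3
  endloop
 endfacet
 facet normal -0.386 0.407 0.828
  outer loop
   vertex 3.5 2.6 4.1
   vertex 5.0 2.6 4.8
   vertex 2.6 5.0 2.5
  endloop
 endfacet
 facet normal -0.919 -0.088 0.385
  outer loop
   vertex 3.5 2.6 4.1
   vertex 2.6 5.0 2.5
   vertex 2.8 1.6 2.2
  endloop
 endfacet
 facet normal -0.356 -0.541 0.762
  outer loop
   vertex 3.5 2.6 4.1
   vertex 4.0 0.3 2.7
   vertex 5.0 2.6 4.8
  endloop
 endfacet
 facet normal -0.720 -0.468 0.512
  outer loop
   vertex 3.5 2.6 4.1
   vertex 2.8 1.6 2.2
   vertex 4.0 0.3 2.7
  endloop
 endfacet
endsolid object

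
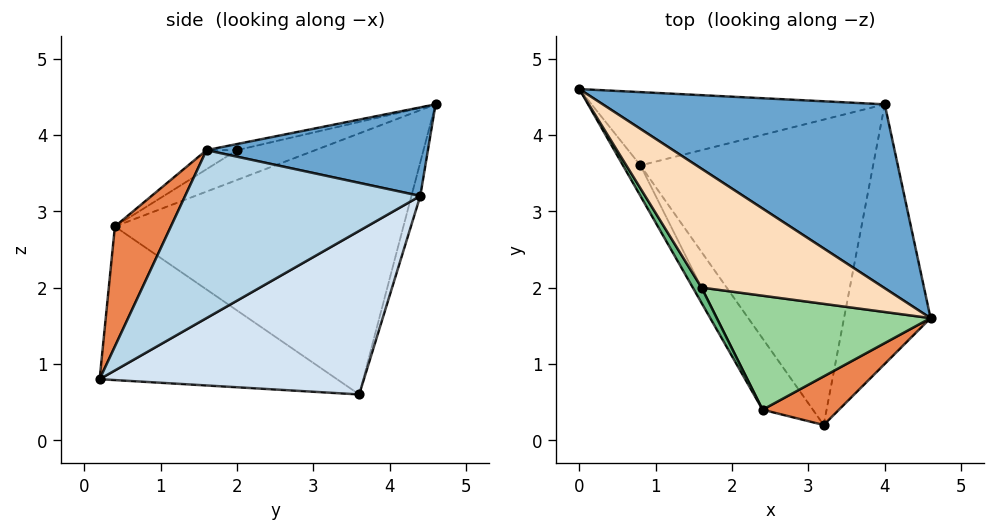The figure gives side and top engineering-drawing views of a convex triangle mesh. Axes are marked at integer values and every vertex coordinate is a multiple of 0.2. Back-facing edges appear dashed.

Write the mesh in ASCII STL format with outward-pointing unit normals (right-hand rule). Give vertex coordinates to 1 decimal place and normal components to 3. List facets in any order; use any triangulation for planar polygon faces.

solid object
 facet normal 0.289 0.259 0.921
  outer loop
   vertex 4.0 4.4 3.2
   vertex 0.0 4.6 4.4
   vertex 4.6 1.6 3.8
  endloop
 endfacet
 facet normal -0.030 0.965 -0.260
  outer loop
   vertex 4.0 4.4 3.2
   vertex 0.8 3.6 0.6
   vertex 0.0 4.6 4.4
  endloop
 endfacet
 facet normal 0.885 0.092 -0.456
  outer loop
   vertex 4.0 4.4 3.2
   vertex 4.6 1.6 3.8
   vertex 3.2 0.2 0.8
  endloop
 endfacet
 facet normal 0.542 0.337 -0.770
  outer loop
   vertex 4.0 4.4 3.2
   vertex 3.2 0.2 0.8
   vertex 0.8 3.6 0.6
  endloop
 endfacet
 facet normal 0.378 -0.894 0.241
  outer loop
   vertex 2.4 0.4 2.8
   vertex 3.2 0.2 0.8
   vertex 4.6 1.6 3.8
  endloop
 endfacet
 facet normal -0.876 -0.478 -0.059
  outer loop
   vertex 2.4 0.4 2.8
   vertex 0.0 4.6 4.4
   vertex 0.8 3.6 0.6
  endloop
 endfacet
 facet normal -0.783 -0.567 -0.256
  outer loop
   vertex 2.4 0.4 2.8
   vertex 0.8 3.6 0.6
   vertex 3.2 0.2 0.8
  endloop
 endfacet
 facet normal -0.032 -0.244 0.969
  outer loop
   vertex 1.6 2.0 3.8
   vertex 4.6 1.6 3.8
   vertex 0.0 4.6 4.4
  endloop
 endfacet
 facet normal -0.803 -0.548 0.235
  outer loop
   vertex 1.6 2.0 3.8
   vertex 0.0 4.6 4.4
   vertex 2.4 0.4 2.8
  endloop
 endfacet
 facet normal -0.074 -0.555 0.829
  outer loop
   vertex 1.6 2.0 3.8
   vertex 2.4 0.4 2.8
   vertex 4.6 1.6 3.8
  endloop
 endfacet
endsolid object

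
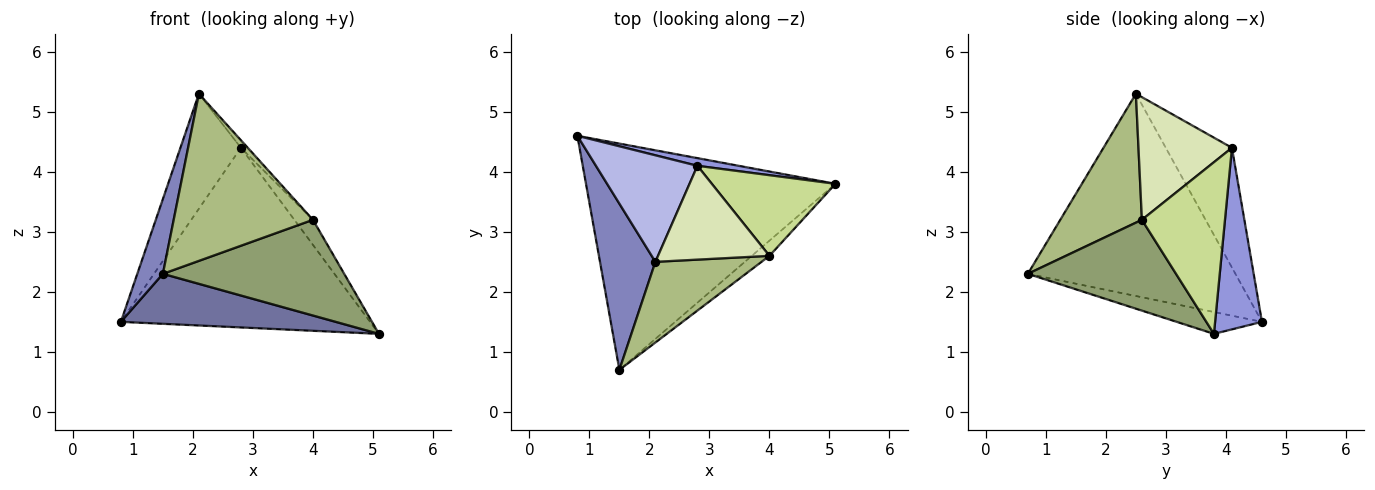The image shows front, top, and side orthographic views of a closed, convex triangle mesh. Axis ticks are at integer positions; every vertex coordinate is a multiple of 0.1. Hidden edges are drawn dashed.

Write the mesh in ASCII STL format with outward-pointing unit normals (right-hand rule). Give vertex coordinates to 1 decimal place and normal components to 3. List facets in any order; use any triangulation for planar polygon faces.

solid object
 facet normal -0.085 -0.215 -0.973
  outer loop
   vertex 1.5 0.7 2.3
   vertex 0.8 4.6 1.5
   vertex 5.1 3.8 1.3
  endloop
 endfacet
 facet normal -0.958 -0.118 0.262
  outer loop
   vertex 2.1 2.5 5.3
   vertex 0.8 4.6 1.5
   vertex 1.5 0.7 2.3
  endloop
 endfacet
 facet normal 0.185 0.982 0.042
  outer loop
   vertex 2.8 4.1 4.4
   vertex 5.1 3.8 1.3
   vertex 0.8 4.6 1.5
  endloop
 endfacet
 facet normal -0.626 0.572 0.530
  outer loop
   vertex 2.8 4.1 4.4
   vertex 0.8 4.6 1.5
   vertex 2.1 2.5 5.3
  endloop
 endfacet
 facet normal 0.628 -0.769 -0.122
  outer loop
   vertex 4.0 2.6 3.2
   vertex 1.5 0.7 2.3
   vertex 5.1 3.8 1.3
  endloop
 endfacet
 facet normal 0.467 -0.796 0.384
  outer loop
   vertex 4.0 2.6 3.2
   vertex 2.1 2.5 5.3
   vertex 1.5 0.7 2.3
  endloop
 endfacet
 facet normal 0.798 0.179 0.575
  outer loop
   vertex 4.0 2.6 3.2
   vertex 5.1 3.8 1.3
   vertex 2.8 4.1 4.4
  endloop
 endfacet
 facet normal 0.739 0.054 0.671
  outer loop
   vertex 4.0 2.6 3.2
   vertex 2.8 4.1 4.4
   vertex 2.1 2.5 5.3
  endloop
 endfacet
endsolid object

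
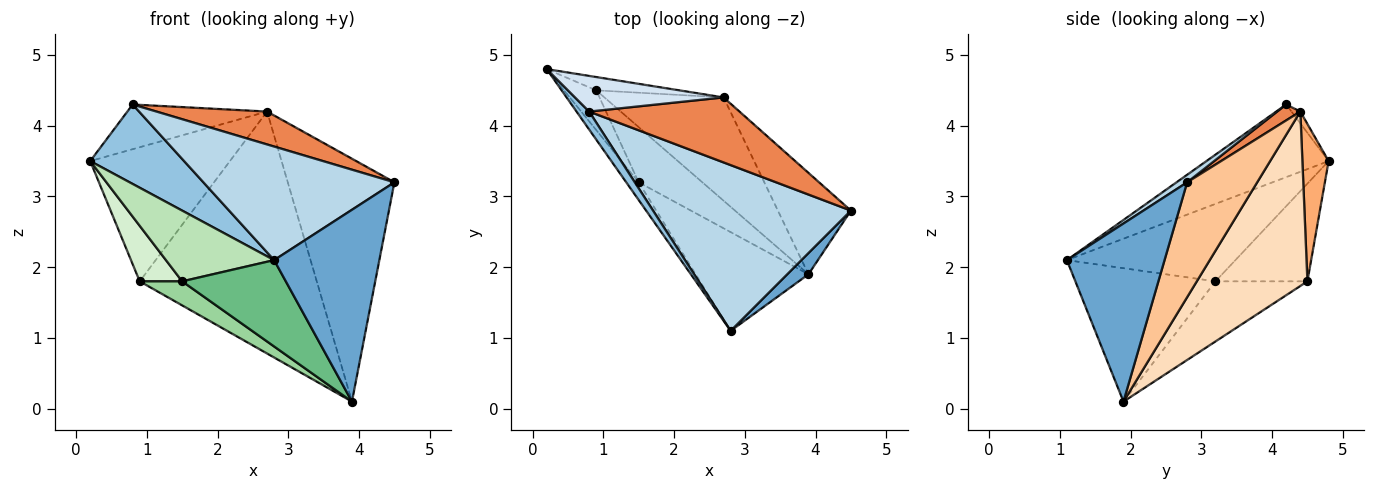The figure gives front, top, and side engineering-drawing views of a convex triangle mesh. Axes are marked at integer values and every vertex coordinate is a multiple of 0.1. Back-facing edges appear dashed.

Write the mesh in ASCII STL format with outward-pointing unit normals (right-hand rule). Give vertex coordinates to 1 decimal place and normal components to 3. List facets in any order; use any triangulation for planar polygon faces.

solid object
 facet normal 0.678 -0.730 0.081
  outer loop
   vertex 3.9 1.9 0.1
   vertex 4.5 2.8 3.2
   vertex 2.8 1.1 2.1
  endloop
 endfacet
 facet normal -0.786 -0.604 0.136
  outer loop
   vertex 0.8 4.2 4.3
   vertex 0.2 4.8 3.5
   vertex 2.8 1.1 2.1
  endloop
 endfacet
 facet normal 0.031 -0.565 0.825
  outer loop
   vertex 0.8 4.2 4.3
   vertex 2.8 1.1 2.1
   vertex 4.5 2.8 3.2
  endloop
 endfacet
 facet normal -0.049 0.781 0.623
  outer loop
   vertex 2.7 4.4 4.2
   vertex 0.2 4.8 3.5
   vertex 0.8 4.2 4.3
  endloop
 endfacet
 facet normal 0.094 -0.449 0.888
  outer loop
   vertex 2.7 4.4 4.2
   vertex 0.8 4.2 4.3
   vertex 4.5 2.8 3.2
  endloop
 endfacet
 facet normal 0.184 0.978 -0.097
  outer loop
   vertex 2.7 4.4 4.2
   vertex 0.9 4.5 1.8
   vertex 0.2 4.8 3.5
  endloop
 endfacet
 facet normal 0.518 0.789 -0.329
  outer loop
   vertex 2.7 4.4 4.2
   vertex 4.5 2.8 3.2
   vertex 3.9 1.9 0.1
  endloop
 endfacet
 facet normal 0.498 0.797 -0.340
  outer loop
   vertex 2.7 4.4 4.2
   vertex 3.9 1.9 0.1
   vertex 0.9 4.5 1.8
  endloop
 endfacet
 facet normal -0.665 -0.492 -0.562
  outer loop
   vertex 1.5 3.2 1.8
   vertex 3.9 1.9 0.1
   vertex 2.8 1.1 2.1
  endloop
 endfacet
 facet normal -0.655 -0.302 -0.693
  outer loop
   vertex 1.5 3.2 1.8
   vertex 0.9 4.5 1.8
   vertex 3.9 1.9 0.1
  endloop
 endfacet
 facet normal -0.834 -0.535 -0.134
  outer loop
   vertex 1.5 3.2 1.8
   vertex 2.8 1.1 2.1
   vertex 0.2 4.8 3.5
  endloop
 endfacet
 facet normal -0.870 -0.401 -0.287
  outer loop
   vertex 1.5 3.2 1.8
   vertex 0.2 4.8 3.5
   vertex 0.9 4.5 1.8
  endloop
 endfacet
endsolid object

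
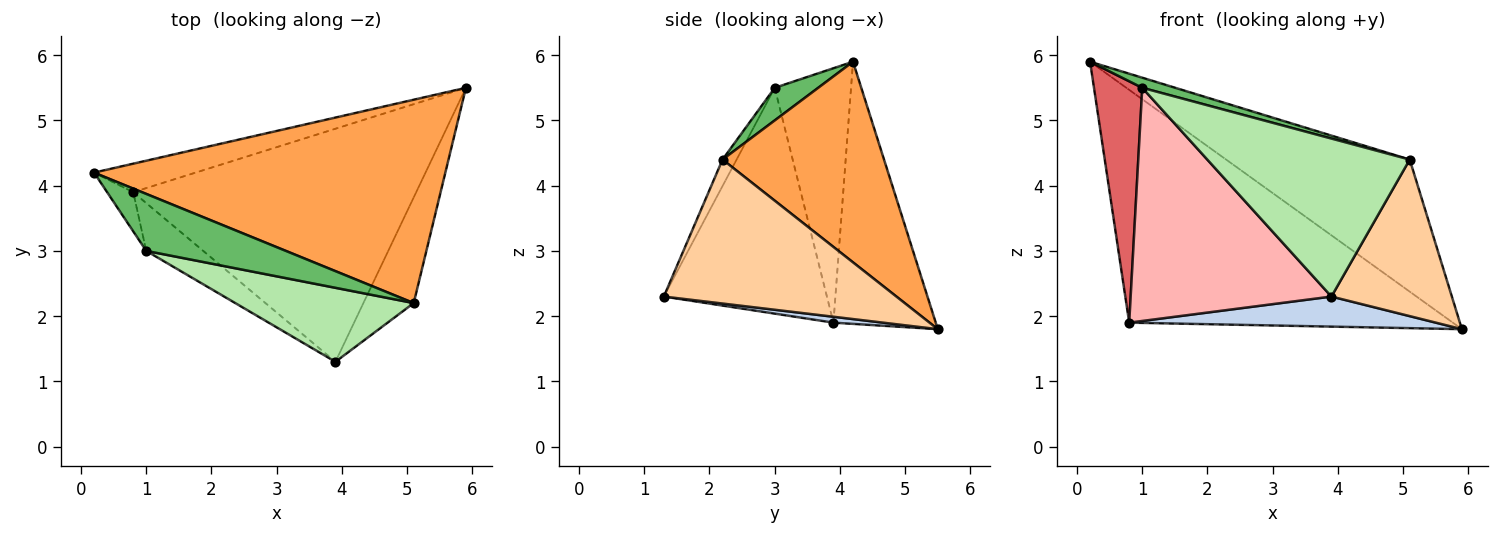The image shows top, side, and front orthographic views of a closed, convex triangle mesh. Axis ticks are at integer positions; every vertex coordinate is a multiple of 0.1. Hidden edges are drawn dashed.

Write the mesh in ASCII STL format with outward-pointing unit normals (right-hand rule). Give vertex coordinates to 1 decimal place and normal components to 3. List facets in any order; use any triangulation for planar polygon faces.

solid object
 facet normal -0.299 0.947 -0.116
  outer loop
   vertex 0.8 3.9 1.9
   vertex 0.2 4.2 5.9
   vertex 5.9 5.5 1.8
  endloop
 endfacet
 facet normal 0.021 -0.128 -0.992
  outer loop
   vertex 0.8 3.9 1.9
   vertex 5.9 5.5 1.8
   vertex 3.9 1.3 2.3
  endloop
 endfacet
 facet normal 0.432 0.491 0.756
  outer loop
   vertex 5.1 2.2 4.4
   vertex 5.9 5.5 1.8
   vertex 0.2 4.2 5.9
  endloop
 endfacet
 facet normal 0.848 -0.439 -0.296
  outer loop
   vertex 5.1 2.2 4.4
   vertex 3.9 1.3 2.3
   vertex 5.9 5.5 1.8
  endloop
 endfacet
 facet normal 0.224 -0.170 0.960
  outer loop
   vertex 1.0 3.0 5.5
   vertex 5.1 2.2 4.4
   vertex 0.2 4.2 5.9
  endloop
 endfacet
 facet normal -0.063 -0.904 0.423
  outer loop
   vertex 1.0 3.0 5.5
   vertex 3.9 1.3 2.3
   vertex 5.1 2.2 4.4
  endloop
 endfacet
 facet normal -0.842 -0.533 -0.086
  outer loop
   vertex 1.0 3.0 5.5
   vertex 0.2 4.2 5.9
   vertex 0.8 3.9 1.9
  endloop
 endfacet
 facet normal -0.623 -0.767 -0.157
  outer loop
   vertex 1.0 3.0 5.5
   vertex 0.8 3.9 1.9
   vertex 3.9 1.3 2.3
  endloop
 endfacet
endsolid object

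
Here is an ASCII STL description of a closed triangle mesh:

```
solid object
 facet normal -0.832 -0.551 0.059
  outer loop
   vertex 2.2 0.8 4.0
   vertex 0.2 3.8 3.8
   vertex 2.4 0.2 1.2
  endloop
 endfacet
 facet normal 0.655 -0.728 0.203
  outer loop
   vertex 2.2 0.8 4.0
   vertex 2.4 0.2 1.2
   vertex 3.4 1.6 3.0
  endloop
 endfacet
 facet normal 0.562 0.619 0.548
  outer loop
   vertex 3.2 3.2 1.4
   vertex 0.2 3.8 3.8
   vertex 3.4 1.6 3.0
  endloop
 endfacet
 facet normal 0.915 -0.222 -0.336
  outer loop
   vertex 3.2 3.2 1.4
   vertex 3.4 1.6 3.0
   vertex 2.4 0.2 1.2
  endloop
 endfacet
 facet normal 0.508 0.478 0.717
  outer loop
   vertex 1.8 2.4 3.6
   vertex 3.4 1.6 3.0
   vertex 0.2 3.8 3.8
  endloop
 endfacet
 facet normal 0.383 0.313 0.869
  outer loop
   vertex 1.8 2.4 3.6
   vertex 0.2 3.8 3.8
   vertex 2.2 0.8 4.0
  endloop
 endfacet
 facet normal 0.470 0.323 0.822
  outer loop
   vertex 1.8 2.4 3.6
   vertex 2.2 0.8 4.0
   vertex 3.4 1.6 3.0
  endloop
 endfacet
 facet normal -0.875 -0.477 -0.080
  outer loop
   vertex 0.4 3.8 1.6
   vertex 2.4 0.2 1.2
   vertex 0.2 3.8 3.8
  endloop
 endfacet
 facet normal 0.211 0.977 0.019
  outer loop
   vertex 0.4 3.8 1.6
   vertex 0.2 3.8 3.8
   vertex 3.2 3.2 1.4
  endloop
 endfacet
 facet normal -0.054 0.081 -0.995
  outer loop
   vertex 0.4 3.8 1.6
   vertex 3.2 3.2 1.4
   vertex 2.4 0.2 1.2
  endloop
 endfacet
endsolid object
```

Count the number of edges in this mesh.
15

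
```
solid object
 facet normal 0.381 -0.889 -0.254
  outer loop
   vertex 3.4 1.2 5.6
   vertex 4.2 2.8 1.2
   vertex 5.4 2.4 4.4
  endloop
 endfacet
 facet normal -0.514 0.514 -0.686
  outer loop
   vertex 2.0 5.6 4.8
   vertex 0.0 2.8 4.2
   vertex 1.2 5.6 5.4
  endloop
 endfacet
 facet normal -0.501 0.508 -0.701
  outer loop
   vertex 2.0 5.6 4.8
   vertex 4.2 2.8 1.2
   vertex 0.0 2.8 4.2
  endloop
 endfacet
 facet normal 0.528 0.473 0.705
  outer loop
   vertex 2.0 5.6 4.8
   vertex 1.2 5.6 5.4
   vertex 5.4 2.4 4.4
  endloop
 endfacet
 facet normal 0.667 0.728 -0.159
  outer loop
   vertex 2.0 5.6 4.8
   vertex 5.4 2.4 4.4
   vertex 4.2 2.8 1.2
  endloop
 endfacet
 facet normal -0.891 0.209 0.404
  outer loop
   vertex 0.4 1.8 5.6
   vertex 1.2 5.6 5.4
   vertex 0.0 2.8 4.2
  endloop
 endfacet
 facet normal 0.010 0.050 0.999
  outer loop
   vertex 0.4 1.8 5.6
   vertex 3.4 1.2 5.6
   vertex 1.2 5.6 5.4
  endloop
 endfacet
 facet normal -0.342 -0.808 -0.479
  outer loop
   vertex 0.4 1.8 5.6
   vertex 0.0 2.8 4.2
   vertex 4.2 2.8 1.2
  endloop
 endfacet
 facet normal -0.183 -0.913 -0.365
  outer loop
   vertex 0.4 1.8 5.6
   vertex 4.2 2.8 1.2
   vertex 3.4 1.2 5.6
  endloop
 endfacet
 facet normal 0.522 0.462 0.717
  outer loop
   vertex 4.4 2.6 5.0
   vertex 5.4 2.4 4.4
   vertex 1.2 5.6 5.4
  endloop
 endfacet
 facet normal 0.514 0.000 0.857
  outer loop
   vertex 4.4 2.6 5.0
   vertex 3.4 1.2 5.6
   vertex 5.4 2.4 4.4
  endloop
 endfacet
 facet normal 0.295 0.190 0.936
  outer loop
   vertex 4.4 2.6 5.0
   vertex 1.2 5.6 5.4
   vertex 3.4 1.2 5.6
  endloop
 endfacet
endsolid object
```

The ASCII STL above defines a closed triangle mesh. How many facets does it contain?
12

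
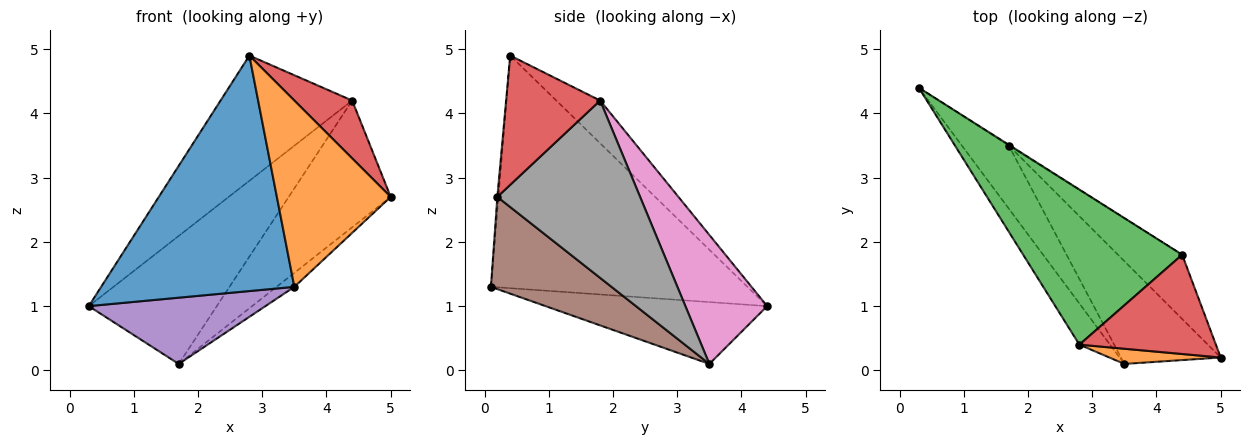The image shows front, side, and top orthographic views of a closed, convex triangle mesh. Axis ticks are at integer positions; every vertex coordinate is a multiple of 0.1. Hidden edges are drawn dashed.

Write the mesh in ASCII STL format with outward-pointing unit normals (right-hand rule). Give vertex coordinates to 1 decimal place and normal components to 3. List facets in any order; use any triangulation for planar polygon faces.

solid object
 facet normal -0.794 -0.598 -0.105
  outer loop
   vertex 3.5 0.1 1.3
   vertex 2.8 0.4 4.9
   vertex 0.3 4.4 1.0
  endloop
 endfacet
 facet normal -0.009 -0.997 0.081
  outer loop
   vertex 3.5 0.1 1.3
   vertex 5.0 0.2 2.7
   vertex 2.8 0.4 4.9
  endloop
 endfacet
 facet normal -0.205 0.615 0.762
  outer loop
   vertex 4.4 1.8 4.2
   vertex 0.3 4.4 1.0
   vertex 2.8 0.4 4.9
  endloop
 endfacet
 facet normal 0.633 -0.389 0.669
  outer loop
   vertex 4.4 1.8 4.2
   vertex 2.8 0.4 4.9
   vertex 5.0 0.2 2.7
  endloop
 endfacet
 facet normal -0.673 -0.536 -0.510
  outer loop
   vertex 1.7 3.5 0.1
   vertex 3.5 0.1 1.3
   vertex 0.3 4.4 1.0
  endloop
 endfacet
 facet normal 0.675 0.100 -0.731
  outer loop
   vertex 1.7 3.5 0.1
   vertex 5.0 0.2 2.7
   vertex 3.5 0.1 1.3
  endloop
 endfacet
 facet normal 0.538 0.843 -0.005
  outer loop
   vertex 1.7 3.5 0.1
   vertex 0.3 4.4 1.0
   vertex 4.4 1.8 4.2
  endloop
 endfacet
 facet normal 0.780 0.558 -0.283
  outer loop
   vertex 1.7 3.5 0.1
   vertex 4.4 1.8 4.2
   vertex 5.0 0.2 2.7
  endloop
 endfacet
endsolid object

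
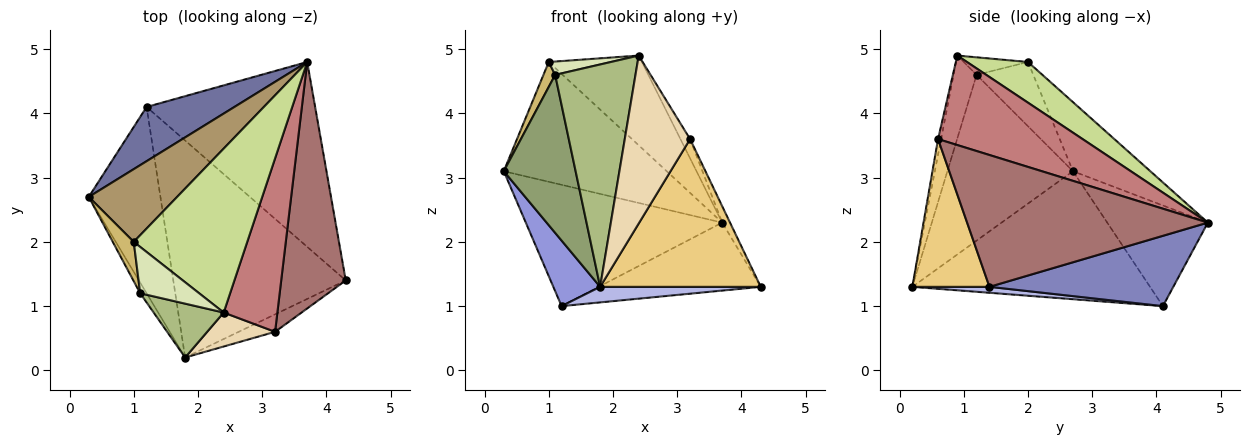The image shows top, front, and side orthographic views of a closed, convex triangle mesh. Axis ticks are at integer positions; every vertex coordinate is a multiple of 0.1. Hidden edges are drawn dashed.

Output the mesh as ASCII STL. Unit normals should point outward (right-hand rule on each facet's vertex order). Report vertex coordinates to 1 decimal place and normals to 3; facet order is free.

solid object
 facet normal -0.424 0.827 0.370
  outer loop
   vertex 1.2 4.1 1.0
   vertex 0.3 2.7 3.1
   vertex 3.7 4.8 2.3
  endloop
 endfacet
 facet normal 0.364 0.321 -0.874
  outer loop
   vertex 1.2 4.1 1.0
   vertex 3.7 4.8 2.3
   vertex 4.3 1.4 1.3
  endloop
 endfacet
 facet normal -0.860 -0.169 -0.481
  outer loop
   vertex 1.8 0.2 1.3
   vertex 0.3 2.7 3.1
   vertex 1.2 4.1 1.0
  endloop
 endfacet
 facet normal 0.034 -0.071 -0.997
  outer loop
   vertex 1.8 0.2 1.3
   vertex 1.2 4.1 1.0
   vertex 4.3 1.4 1.3
  endloop
 endfacet
 facet normal -0.868 -0.496 -0.034
  outer loop
   vertex 1.8 0.2 1.3
   vertex 1.1 1.2 4.6
   vertex 0.3 2.7 3.1
  endloop
 endfacet
 facet normal -0.268 -0.936 0.227
  outer loop
   vertex 1.8 0.2 1.3
   vertex 2.4 0.9 4.9
   vertex 1.1 1.2 4.6
  endloop
 endfacet
 facet normal 0.300 0.458 0.837
  outer loop
   vertex 1.0 2.0 4.8
   vertex 2.4 0.9 4.9
   vertex 3.7 4.8 2.3
  endloop
 endfacet
 facet normal -0.275 -0.265 0.924
  outer loop
   vertex 1.0 2.0 4.8
   vertex 1.1 1.2 4.6
   vertex 2.4 0.9 4.9
  endloop
 endfacet
 facet normal -0.376 0.792 0.481
  outer loop
   vertex 1.0 2.0 4.8
   vertex 3.7 4.8 2.3
   vertex 0.3 2.7 3.1
  endloop
 endfacet
 facet normal -0.933 -0.193 0.305
  outer loop
   vertex 1.0 2.0 4.8
   vertex 0.3 2.7 3.1
   vertex 1.1 1.2 4.6
  endloop
 endfacet
 facet normal 0.430 -0.896 -0.106
  outer loop
   vertex 3.2 0.6 3.6
   vertex 1.8 0.2 1.3
   vertex 4.3 1.4 1.3
  endloop
 endfacet
 facet normal -0.045 -0.979 0.198
  outer loop
   vertex 3.2 0.6 3.6
   vertex 2.4 0.9 4.9
   vertex 1.8 0.2 1.3
  endloop
 endfacet
 facet normal 0.898 0.029 0.440
  outer loop
   vertex 3.2 0.6 3.6
   vertex 4.3 1.4 1.3
   vertex 3.7 4.8 2.3
  endloop
 endfacet
 facet normal 0.856 0.057 0.514
  outer loop
   vertex 3.2 0.6 3.6
   vertex 3.7 4.8 2.3
   vertex 2.4 0.9 4.9
  endloop
 endfacet
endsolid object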